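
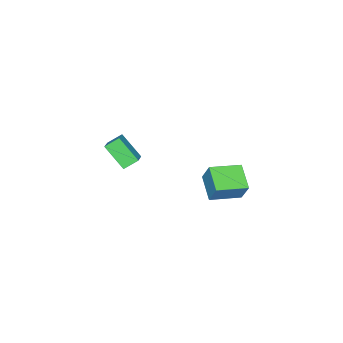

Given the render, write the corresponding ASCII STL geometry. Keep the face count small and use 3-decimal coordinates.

solid 
facet normal -0.770 -0.402 -0.495
outer loop
vertex 2.277 -5.382 -0.624
vertex 1.528 -4.727 0.01
vertex 2.403 -3.816 -2.092
endloop
endfacet
facet normal 0.635 -0.555 -0.537
outer loop
vertex 3.712 -3.133 -1.25
vertex 2.277 -5.382 -0.624
vertex 2.403 -3.816 -2.092
endloop
endfacet
facet normal -0.770 -0.402 -0.495
outer loop
vertex 2.403 -3.816 -2.092
vertex 1.528 -4.727 0.01
vertex 1.654 -3.161 -1.458
endloop
endfacet
facet normal 0.059 0.728 -0.683
outer loop
vertex 1.654 -3.161 -1.458
vertex 3.712 -3.133 -1.25
vertex 2.403 -3.816 -2.092
endloop
endfacet
facet normal -0.059 -0.728 0.683
outer loop
vertex 2.277 -5.382 -0.624
vertex 2.837 -4.044 0.852
vertex 1.528 -4.727 0.01
endloop
endfacet
facet normal 0.635 -0.555 -0.537
outer loop
vertex 3.586 -4.699 0.218
vertex 2.277 -5.382 -0.624
vertex 3.712 -3.133 -1.25
endloop
endfacet
facet normal -0.059 -0.728 0.683
outer loop
vertex 3.586 -4.699 0.218
vertex 2.837 -4.044 0.852
vertex 2.277 -5.382 -0.624
endloop
endfacet
facet normal -0.635 0.555 0.537
outer loop
vertex 1.528 -4.727 0.01
vertex 2.837 -4.044 0.852
vertex 1.654 -3.161 -1.458
endloop
endfacet
facet normal 0.059 0.728 -0.683
outer loop
vertex 2.963 -2.478 -0.616
vertex 3.712 -3.133 -1.25
vertex 1.654 -3.161 -1.458
endloop
endfacet
facet normal -0.635 0.555 0.537
outer loop
vertex 1.654 -3.161 -1.458
vertex 2.837 -4.044 0.852
vertex 2.963 -2.478 -0.616
endloop
endfacet
facet normal 0.770 0.402 0.495
outer loop
vertex 2.963 -2.478 -0.616
vertex 3.586 -4.699 0.218
vertex 3.712 -3.133 -1.25
endloop
endfacet
facet normal 0.770 0.402 0.495
outer loop
vertex 2.837 -4.044 0.852
vertex 3.586 -4.699 0.218
vertex 2.963 -2.478 -0.616
endloop
endfacet
facet normal -0.626 -0.661 0.413
outer loop
vertex 2.666 2.704 0.925
vertex 0.994 4.079 0.593
vertex 2.405 2.031 -0.548
endloop
endfacet
facet normal 0.763 -0.628 0.152
outer loop
vertex 3.626 3.321 -1.353
vertex 2.666 2.704 0.925
vertex 2.405 2.031 -0.548
endloop
endfacet
facet normal -0.626 -0.661 0.413
outer loop
vertex 2.405 2.031 -0.548
vertex 0.994 4.079 0.593
vertex 0.733 3.406 -0.879
endloop
endfacet
facet normal -0.159 -0.410 -0.898
outer loop
vertex 0.733 3.406 -0.879
vertex 3.626 3.321 -1.353
vertex 2.405 2.031 -0.548
endloop
endfacet
facet normal 0.159 0.410 0.898
outer loop
vertex 2.666 2.704 0.925
vertex 2.215 5.369 -0.212
vertex 0.994 4.079 0.593
endloop
endfacet
facet normal 0.763 -0.628 0.152
outer loop
vertex 3.887 3.994 0.119
vertex 2.666 2.704 0.925
vertex 3.626 3.321 -1.353
endloop
endfacet
facet normal 0.159 0.410 0.898
outer loop
vertex 3.887 3.994 0.119
vertex 2.215 5.369 -0.212
vertex 2.666 2.704 0.925
endloop
endfacet
facet normal -0.763 0.628 -0.152
outer loop
vertex 0.994 4.079 0.593
vertex 2.215 5.369 -0.212
vertex 0.733 3.406 -0.879
endloop
endfacet
facet normal -0.159 -0.410 -0.898
outer loop
vertex 1.954 4.696 -1.685
vertex 3.626 3.321 -1.353
vertex 0.733 3.406 -0.879
endloop
endfacet
facet normal -0.763 0.628 -0.152
outer loop
vertex 0.733 3.406 -0.879
vertex 2.215 5.369 -0.212
vertex 1.954 4.696 -1.685
endloop
endfacet
facet normal 0.626 0.661 -0.413
outer loop
vertex 1.954 4.696 -1.685
vertex 3.887 3.994 0.119
vertex 3.626 3.321 -1.353
endloop
endfacet
facet normal 0.626 0.662 -0.413
outer loop
vertex 2.215 5.369 -0.212
vertex 3.887 3.994 0.119
vertex 1.954 4.696 -1.685
endloop
endfacet

endsolid


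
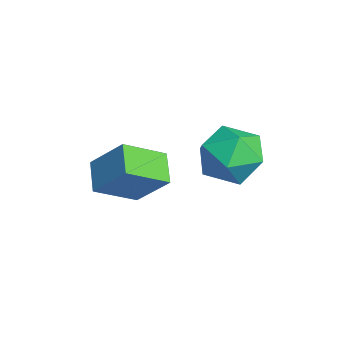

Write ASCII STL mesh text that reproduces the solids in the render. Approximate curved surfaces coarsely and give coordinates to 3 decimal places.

solid 
facet normal 0.155 0.988 0.010
outer loop
vertex 1.773 2.385 -1.81
vertex 1.553 2.408 -0.621
vertex 2.68 2.235 -1.024
endloop
endfacet
facet normal 0.544 0.674 -0.500
outer loop
vertex 1.773 2.385 -1.81
vertex 2.68 2.235 -1.024
vertex 2.62 1.547 -2.017
endloop
endfacet
facet normal 0.098 0.331 -0.939
outer loop
vertex 1.773 2.385 -1.81
vertex 2.62 1.547 -2.017
vertex 1.456 1.295 -2.227
endloop
endfacet
facet normal -0.568 0.433 -0.700
outer loop
vertex 1.773 2.385 -1.81
vertex 1.456 1.295 -2.227
vertex 0.797 1.827 -1.364
endloop
endfacet
facet normal -0.532 0.839 -0.115
outer loop
vertex 1.773 2.385 -1.81
vertex 0.797 1.827 -1.364
vertex 1.553 2.408 -0.621
endloop
endfacet
facet normal 0.964 0.187 -0.188
outer loop
vertex 2.62 1.547 -2.017
vertex 2.68 2.235 -1.024
vertex 2.923 1.053 -0.956
endloop
endfacet
facet normal 0.334 0.696 0.635
outer loop
vertex 2.68 2.235 -1.024
vertex 1.553 2.408 -0.621
vertex 2.264 1.585 -0.093
endloop
endfacet
facet normal -0.777 0.456 0.434
outer loop
vertex 1.553 2.408 -0.621
vertex 0.797 1.827 -1.364
vertex 1.1 1.333 -0.303
endloop
endfacet
facet normal -0.834 -0.201 -0.513
outer loop
vertex 0.797 1.827 -1.364
vertex 1.456 1.295 -2.227
vertex 1.04 0.645 -1.296
endloop
endfacet
facet normal 0.242 -0.367 -0.898
outer loop
vertex 1.456 1.295 -2.227
vertex 2.62 1.547 -2.017
vertex 2.167 0.472 -1.699
endloop
endfacet
facet normal 0.568 -0.433 0.700
outer loop
vertex 1.947 0.495 -0.51
vertex 2.923 1.053 -0.956
vertex 2.264 1.585 -0.093
endloop
endfacet
facet normal -0.098 -0.331 0.939
outer loop
vertex 1.947 0.495 -0.51
vertex 2.264 1.585 -0.093
vertex 1.1 1.333 -0.303
endloop
endfacet
facet normal -0.544 -0.674 0.500
outer loop
vertex 1.947 0.495 -0.51
vertex 1.1 1.333 -0.303
vertex 1.04 0.645 -1.296
endloop
endfacet
facet normal -0.155 -0.988 -0.010
outer loop
vertex 1.947 0.495 -0.51
vertex 1.04 0.645 -1.296
vertex 2.167 0.472 -1.699
endloop
endfacet
facet normal 0.532 -0.839 0.115
outer loop
vertex 1.947 0.495 -0.51
vertex 2.167 0.472 -1.699
vertex 2.923 1.053 -0.956
endloop
endfacet
facet normal 0.834 0.201 0.513
outer loop
vertex 2.264 1.585 -0.093
vertex 2.923 1.053 -0.956
vertex 2.68 2.235 -1.024
endloop
endfacet
facet normal -0.242 0.367 0.898
outer loop
vertex 1.1 1.333 -0.303
vertex 2.264 1.585 -0.093
vertex 1.553 2.408 -0.621
endloop
endfacet
facet normal -0.964 -0.187 0.188
outer loop
vertex 1.04 0.645 -1.296
vertex 1.1 1.333 -0.303
vertex 0.797 1.827 -1.364
endloop
endfacet
facet normal -0.334 -0.696 -0.635
outer loop
vertex 2.167 0.472 -1.699
vertex 1.04 0.645 -1.296
vertex 1.456 1.295 -2.227
endloop
endfacet
facet normal 0.777 -0.456 -0.434
outer loop
vertex 2.923 1.053 -0.956
vertex 2.167 0.472 -1.699
vertex 2.62 1.547 -2.017
endloop
endfacet
facet normal -0.877 0.089 0.472
outer loop
vertex 0.116 -2.669 -2.103
vertex 0.874 -1.762 -0.868
vertex -0.202 -1.227 -2.966
endloop
endfacet
facet normal -0.443 -0.530 -0.723
outer loop
vertex 0.886 -1.338 -3.552
vertex 0.116 -2.669 -2.103
vertex -0.202 -1.227 -2.966
endloop
endfacet
facet normal -0.877 0.090 0.473
outer loop
vertex -0.202 -1.227 -2.966
vertex 0.874 -1.762 -0.868
vertex 0.557 -0.32 -1.731
endloop
endfacet
facet normal -0.186 0.843 -0.505
outer loop
vertex 0.557 -0.32 -1.731
vertex 0.886 -1.338 -3.552
vertex -0.202 -1.227 -2.966
endloop
endfacet
facet normal 0.186 -0.843 0.505
outer loop
vertex 0.116 -2.669 -2.103
vertex 1.962 -1.873 -1.454
vertex 0.874 -1.762 -0.868
endloop
endfacet
facet normal -0.444 -0.530 -0.723
outer loop
vertex 1.203 -2.78 -2.689
vertex 0.116 -2.669 -2.103
vertex 0.886 -1.338 -3.552
endloop
endfacet
facet normal 0.186 -0.843 0.505
outer loop
vertex 1.203 -2.78 -2.689
vertex 1.962 -1.873 -1.454
vertex 0.116 -2.669 -2.103
endloop
endfacet
facet normal 0.443 0.530 0.723
outer loop
vertex 0.874 -1.762 -0.868
vertex 1.962 -1.873 -1.454
vertex 0.557 -0.32 -1.731
endloop
endfacet
facet normal -0.186 0.843 -0.505
outer loop
vertex 1.644 -0.431 -2.317
vertex 0.886 -1.338 -3.552
vertex 0.557 -0.32 -1.731
endloop
endfacet
facet normal 0.444 0.530 0.723
outer loop
vertex 0.557 -0.32 -1.731
vertex 1.962 -1.873 -1.454
vertex 1.644 -0.431 -2.317
endloop
endfacet
facet normal 0.877 -0.090 -0.472
outer loop
vertex 1.644 -0.431 -2.317
vertex 1.203 -2.78 -2.689
vertex 0.886 -1.338 -3.552
endloop
endfacet
facet normal 0.877 -0.090 -0.473
outer loop
vertex 1.962 -1.873 -1.454
vertex 1.203 -2.78 -2.689
vertex 1.644 -0.431 -2.317
endloop
endfacet

endsolid


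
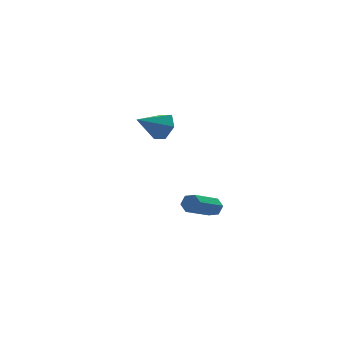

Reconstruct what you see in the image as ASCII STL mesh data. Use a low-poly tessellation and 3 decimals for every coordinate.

solid 
facet normal 0.853 -0.014 -0.521
outer loop
vertex 3.776 3.215 1.241
vertex 3.324 3.269 0.5
vertex 3.583 3.994 0.904
endloop
endfacet
facet normal 0.075 0.412 0.908
outer loop
vertex 3.776 3.215 1.241
vertex 3.583 3.994 0.904
vertex 1.916 3.291 1.36
endloop
endfacet
facet normal 0.853 -0.014 -0.521
outer loop
vertex 3.583 3.994 0.904
vertex 3.324 3.269 0.5
vertex 3.131 4.047 0.163
endloop
endfacet
facet normal -0.315 0.914 0.257
outer loop
vertex 3.583 3.994 0.904
vertex 3.131 4.047 0.163
vertex 1.916 3.291 1.36
endloop
endfacet
facet normal 0.853 -0.014 -0.521
outer loop
vertex 3.131 4.047 0.163
vertex 3.324 3.269 0.5
vertex 2.872 3.322 -0.242
endloop
endfacet
facet normal -0.744 0.508 -0.434
outer loop
vertex 3.131 4.047 0.163
vertex 2.872 3.322 -0.242
vertex 1.916 3.291 1.36
endloop
endfacet
facet normal 0.853 -0.014 -0.521
outer loop
vertex 2.872 3.322 -0.242
vertex 3.324 3.269 0.5
vertex 3.065 2.543 0.095
endloop
endfacet
facet normal -0.784 -0.400 -0.475
outer loop
vertex 2.872 3.322 -0.242
vertex 3.065 2.543 0.095
vertex 1.916 3.291 1.36
endloop
endfacet
facet normal 0.853 -0.014 -0.521
outer loop
vertex 3.065 2.543 0.095
vertex 3.324 3.269 0.5
vertex 3.517 2.49 0.837
endloop
endfacet
facet normal -0.394 -0.902 0.176
outer loop
vertex 3.065 2.543 0.095
vertex 3.517 2.49 0.837
vertex 1.916 3.291 1.36
endloop
endfacet
facet normal 0.853 -0.014 -0.521
outer loop
vertex 3.517 2.49 0.837
vertex 3.324 3.269 0.5
vertex 3.776 3.215 1.241
endloop
endfacet
facet normal 0.035 -0.496 0.868
outer loop
vertex 3.517 2.49 0.837
vertex 3.776 3.215 1.241
vertex 1.916 3.291 1.36
endloop
endfacet
facet normal 0.779 0.328 -0.534
outer loop
vertex 3.075 -2.591 -1.283
vertex 2.805 -2.663 -1.721
vertex 2.782 -2.206 -1.474
endloop
endfacet
facet normal 0.275 0.587 0.762
outer loop
vertex 3.075 -2.591 -1.283
vertex 2.782 -2.206 -1.474
vertex 1.525 -3.245 -0.22
endloop
endfacet
facet normal 0.274 0.588 0.761
outer loop
vertex 1.525 -3.245 -0.22
vertex 2.782 -2.206 -1.474
vertex 1.232 -2.861 -0.411
endloop
endfacet
facet normal -0.779 -0.329 0.533
outer loop
vertex 1.525 -3.245 -0.22
vertex 1.232 -2.861 -0.411
vertex 1.255 -3.317 -0.659
endloop
endfacet
facet normal 0.779 0.328 -0.534
outer loop
vertex 2.782 -2.206 -1.474
vertex 2.805 -2.663 -1.721
vertex 2.512 -2.278 -1.912
endloop
endfacet
facet normal -0.351 0.934 0.063
outer loop
vertex 2.782 -2.206 -1.474
vertex 2.512 -2.278 -1.912
vertex 1.232 -2.861 -0.411
endloop
endfacet
facet normal -0.351 0.934 0.063
outer loop
vertex 1.232 -2.861 -0.411
vertex 2.512 -2.278 -1.912
vertex 0.962 -2.933 -0.849
endloop
endfacet
facet normal -0.778 -0.330 0.534
outer loop
vertex 1.232 -2.861 -0.411
vertex 0.962 -2.933 -0.849
vertex 1.255 -3.317 -0.659
endloop
endfacet
facet normal 0.779 0.329 -0.533
outer loop
vertex 2.512 -2.278 -1.912
vertex 2.805 -2.663 -1.721
vertex 2.535 -2.735 -2.16
endloop
endfacet
facet normal -0.626 0.347 -0.698
outer loop
vertex 2.512 -2.278 -1.912
vertex 2.535 -2.735 -2.16
vertex 0.962 -2.933 -0.849
endloop
endfacet
facet normal -0.626 0.348 -0.698
outer loop
vertex 0.962 -2.933 -0.849
vertex 2.535 -2.735 -2.16
vertex 0.985 -3.389 -1.097
endloop
endfacet
facet normal -0.778 -0.330 0.534
outer loop
vertex 0.962 -2.933 -0.849
vertex 0.985 -3.389 -1.097
vertex 1.255 -3.317 -0.659
endloop
endfacet
facet normal 0.779 0.329 -0.533
outer loop
vertex 2.535 -2.735 -2.16
vertex 2.805 -2.663 -1.721
vertex 2.828 -3.119 -1.969
endloop
endfacet
facet normal -0.274 -0.588 -0.761
outer loop
vertex 2.535 -2.735 -2.16
vertex 2.828 -3.119 -1.969
vertex 0.985 -3.389 -1.097
endloop
endfacet
facet normal -0.274 -0.587 -0.762
outer loop
vertex 0.985 -3.389 -1.097
vertex 2.828 -3.119 -1.969
vertex 1.278 -3.774 -0.906
endloop
endfacet
facet normal -0.779 -0.328 0.534
outer loop
vertex 0.985 -3.389 -1.097
vertex 1.278 -3.774 -0.906
vertex 1.255 -3.317 -0.659
endloop
endfacet
facet normal 0.778 0.330 -0.534
outer loop
vertex 2.828 -3.119 -1.969
vertex 2.805 -2.663 -1.721
vertex 3.098 -3.047 -1.531
endloop
endfacet
facet normal 0.351 -0.934 -0.063
outer loop
vertex 2.828 -3.119 -1.969
vertex 3.098 -3.047 -1.531
vertex 1.278 -3.774 -0.906
endloop
endfacet
facet normal 0.351 -0.934 -0.063
outer loop
vertex 1.278 -3.774 -0.906
vertex 3.098 -3.047 -1.531
vertex 1.548 -3.702 -0.468
endloop
endfacet
facet normal -0.779 -0.328 0.534
outer loop
vertex 1.278 -3.774 -0.906
vertex 1.548 -3.702 -0.468
vertex 1.255 -3.317 -0.659
endloop
endfacet
facet normal 0.778 0.330 -0.534
outer loop
vertex 3.098 -3.047 -1.531
vertex 2.805 -2.663 -1.721
vertex 3.075 -2.591 -1.283
endloop
endfacet
facet normal 0.626 -0.348 0.698
outer loop
vertex 3.098 -3.047 -1.531
vertex 3.075 -2.591 -1.283
vertex 1.548 -3.702 -0.468
endloop
endfacet
facet normal 0.626 -0.348 0.698
outer loop
vertex 1.548 -3.702 -0.468
vertex 3.075 -2.591 -1.283
vertex 1.525 -3.245 -0.22
endloop
endfacet
facet normal -0.779 -0.329 0.533
outer loop
vertex 1.548 -3.702 -0.468
vertex 1.525 -3.245 -0.22
vertex 1.255 -3.317 -0.659
endloop
endfacet

endsolid


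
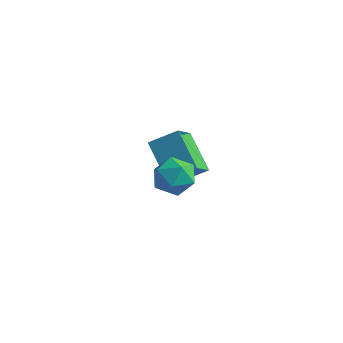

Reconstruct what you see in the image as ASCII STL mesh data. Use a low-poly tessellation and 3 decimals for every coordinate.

solid 
facet normal -0.712 0.372 0.596
outer loop
vertex -4.015 4.018 -1.536
vertex -4.178 5.05 -2.375
vertex -4.914 3.345 -2.191
endloop
endfacet
facet normal 0.121 -0.771 0.626
outer loop
vertex -3.582 2.65 -3.305
vertex -4.015 4.018 -1.536
vertex -4.914 3.345 -2.191
endloop
endfacet
facet normal -0.712 0.372 0.596
outer loop
vertex -4.914 3.345 -2.191
vertex -4.178 5.05 -2.375
vertex -5.077 4.377 -3.03
endloop
endfacet
facet normal -0.691 -0.518 -0.503
outer loop
vertex -5.077 4.377 -3.03
vertex -3.582 2.65 -3.305
vertex -4.914 3.345 -2.191
endloop
endfacet
facet normal 0.691 0.518 0.503
outer loop
vertex -4.015 4.018 -1.536
vertex -2.846 4.355 -3.489
vertex -4.178 5.05 -2.375
endloop
endfacet
facet normal 0.121 -0.771 0.626
outer loop
vertex -2.683 3.323 -2.65
vertex -4.015 4.018 -1.536
vertex -3.582 2.65 -3.305
endloop
endfacet
facet normal 0.691 0.518 0.503
outer loop
vertex -2.683 3.323 -2.65
vertex -2.846 4.355 -3.489
vertex -4.015 4.018 -1.536
endloop
endfacet
facet normal -0.121 0.771 -0.626
outer loop
vertex -4.178 5.05 -2.375
vertex -2.846 4.355 -3.489
vertex -5.077 4.377 -3.03
endloop
endfacet
facet normal -0.691 -0.518 -0.503
outer loop
vertex -3.745 3.682 -4.144
vertex -3.582 2.65 -3.305
vertex -5.077 4.377 -3.03
endloop
endfacet
facet normal -0.121 0.771 -0.626
outer loop
vertex -5.077 4.377 -3.03
vertex -2.846 4.355 -3.489
vertex -3.745 3.682 -4.144
endloop
endfacet
facet normal 0.712 -0.372 -0.596
outer loop
vertex -3.745 3.682 -4.144
vertex -2.683 3.323 -2.65
vertex -3.582 2.65 -3.305
endloop
endfacet
facet normal 0.712 -0.372 -0.596
outer loop
vertex -2.846 4.355 -3.489
vertex -2.683 3.323 -2.65
vertex -3.745 3.682 -4.144
endloop
endfacet
facet normal -0.766 -0.634 0.108
outer loop
vertex -1.999 -0.305 -0.118
vertex -1.528 -0.934 -0.473
vertex -1.51 -0.811 0.38
endloop
endfacet
facet normal -0.773 -0.137 0.620
outer loop
vertex -1.999 -0.305 -0.118
vertex -1.51 -0.811 0.38
vertex -1.542 0.038 0.528
endloop
endfacet
facet normal -0.809 0.502 0.305
outer loop
vertex -1.999 -0.305 -0.118
vertex -1.542 0.038 0.528
vertex -1.58 0.44 -0.234
endloop
endfacet
facet normal -0.824 0.401 -0.402
outer loop
vertex -1.999 -0.305 -0.118
vertex -1.58 0.44 -0.234
vertex -1.571 -0.161 -0.852
endloop
endfacet
facet normal -0.797 -0.301 -0.524
outer loop
vertex -1.999 -0.305 -0.118
vertex -1.571 -0.161 -0.852
vertex -1.528 -0.934 -0.473
endloop
endfacet
facet normal -0.154 -0.175 0.972
outer loop
vertex -1.542 0.038 0.528
vertex -1.51 -0.811 0.38
vertex -0.789 -0.379 0.572
endloop
endfacet
facet normal -0.143 -0.979 0.144
outer loop
vertex -1.51 -0.811 0.38
vertex -1.528 -0.934 -0.473
vertex -0.78 -0.98 -0.046
endloop
endfacet
facet normal -0.193 -0.441 -0.877
outer loop
vertex -1.528 -0.934 -0.473
vertex -1.571 -0.161 -0.852
vertex -0.818 -0.578 -0.808
endloop
endfacet
facet normal -0.236 0.695 -0.679
outer loop
vertex -1.571 -0.161 -0.852
vertex -1.58 0.44 -0.234
vertex -0.85 0.271 -0.66
endloop
endfacet
facet normal -0.212 0.860 0.464
outer loop
vertex -1.58 0.44 -0.234
vertex -1.542 0.038 0.528
vertex -0.832 0.394 0.193
endloop
endfacet
facet normal 0.824 -0.401 0.402
outer loop
vertex -0.361 -0.235 -0.162
vertex -0.789 -0.379 0.572
vertex -0.78 -0.98 -0.046
endloop
endfacet
facet normal 0.809 -0.502 -0.305
outer loop
vertex -0.361 -0.235 -0.162
vertex -0.78 -0.98 -0.046
vertex -0.818 -0.578 -0.808
endloop
endfacet
facet normal 0.773 0.137 -0.620
outer loop
vertex -0.361 -0.235 -0.162
vertex -0.818 -0.578 -0.808
vertex -0.85 0.271 -0.66
endloop
endfacet
facet normal 0.766 0.634 -0.108
outer loop
vertex -0.361 -0.235 -0.162
vertex -0.85 0.271 -0.66
vertex -0.832 0.394 0.193
endloop
endfacet
facet normal 0.797 0.301 0.524
outer loop
vertex -0.361 -0.235 -0.162
vertex -0.832 0.394 0.193
vertex -0.789 -0.379 0.572
endloop
endfacet
facet normal 0.236 -0.695 0.679
outer loop
vertex -0.78 -0.98 -0.046
vertex -0.789 -0.379 0.572
vertex -1.51 -0.811 0.38
endloop
endfacet
facet normal 0.212 -0.860 -0.464
outer loop
vertex -0.818 -0.578 -0.808
vertex -0.78 -0.98 -0.046
vertex -1.528 -0.934 -0.473
endloop
endfacet
facet normal 0.154 0.175 -0.972
outer loop
vertex -0.85 0.271 -0.66
vertex -0.818 -0.578 -0.808
vertex -1.571 -0.161 -0.852
endloop
endfacet
facet normal 0.143 0.979 -0.144
outer loop
vertex -0.832 0.394 0.193
vertex -0.85 0.271 -0.66
vertex -1.58 0.44 -0.234
endloop
endfacet
facet normal 0.193 0.441 0.877
outer loop
vertex -0.789 -0.379 0.572
vertex -0.832 0.394 0.193
vertex -1.542 0.038 0.528
endloop
endfacet

endsolid


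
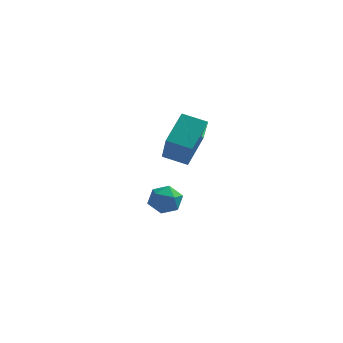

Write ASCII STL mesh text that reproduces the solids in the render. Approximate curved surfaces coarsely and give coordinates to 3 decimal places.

solid 
facet normal -0.104 0.903 -0.418
outer loop
vertex -3.126 3.082 -3.947
vertex -3.747 3.062 -3.836
vertex -3.356 3.307 -3.404
endloop
endfacet
facet normal 0.539 0.834 -0.117
outer loop
vertex -3.126 3.082 -3.947
vertex -3.356 3.307 -3.404
vertex -2.826 2.964 -3.405
endloop
endfacet
facet normal 0.865 0.276 -0.419
outer loop
vertex -3.126 3.082 -3.947
vertex -2.826 2.964 -3.405
vertex -2.889 2.508 -3.836
endloop
endfacet
facet normal 0.423 -0.000 -0.906
outer loop
vertex -3.126 3.082 -3.947
vertex -2.889 2.508 -3.836
vertex -3.458 2.569 -4.102
endloop
endfacet
facet normal -0.174 0.386 -0.906
outer loop
vertex -3.126 3.082 -3.947
vertex -3.458 2.569 -4.102
vertex -3.747 3.062 -3.836
endloop
endfacet
facet normal 0.445 0.686 0.576
outer loop
vertex -2.826 2.964 -3.405
vertex -3.356 3.307 -3.404
vertex -3.262 2.871 -2.958
endloop
endfacet
facet normal -0.597 0.798 0.088
outer loop
vertex -3.356 3.307 -3.404
vertex -3.747 3.062 -3.836
vertex -3.831 2.932 -3.224
endloop
endfacet
facet normal -0.711 -0.038 -0.702
outer loop
vertex -3.747 3.062 -3.836
vertex -3.458 2.569 -4.102
vertex -3.894 2.476 -3.655
endloop
endfacet
facet normal 0.257 -0.663 -0.703
outer loop
vertex -3.458 2.569 -4.102
vertex -2.889 2.508 -3.836
vertex -3.364 2.133 -3.656
endloop
endfacet
facet normal 0.972 -0.217 0.087
outer loop
vertex -2.889 2.508 -3.836
vertex -2.826 2.964 -3.405
vertex -2.973 2.378 -3.224
endloop
endfacet
facet normal -0.423 0.000 0.906
outer loop
vertex -3.594 2.358 -3.113
vertex -3.262 2.871 -2.958
vertex -3.831 2.932 -3.224
endloop
endfacet
facet normal -0.865 -0.276 0.419
outer loop
vertex -3.594 2.358 -3.113
vertex -3.831 2.932 -3.224
vertex -3.894 2.476 -3.655
endloop
endfacet
facet normal -0.539 -0.834 0.117
outer loop
vertex -3.594 2.358 -3.113
vertex -3.894 2.476 -3.655
vertex -3.364 2.133 -3.656
endloop
endfacet
facet normal 0.104 -0.903 0.418
outer loop
vertex -3.594 2.358 -3.113
vertex -3.364 2.133 -3.656
vertex -2.973 2.378 -3.224
endloop
endfacet
facet normal 0.174 -0.386 0.906
outer loop
vertex -3.594 2.358 -3.113
vertex -2.973 2.378 -3.224
vertex -3.262 2.871 -2.958
endloop
endfacet
facet normal -0.257 0.663 0.703
outer loop
vertex -3.831 2.932 -3.224
vertex -3.262 2.871 -2.958
vertex -3.356 3.307 -3.404
endloop
endfacet
facet normal -0.972 0.217 -0.087
outer loop
vertex -3.894 2.476 -3.655
vertex -3.831 2.932 -3.224
vertex -3.747 3.062 -3.836
endloop
endfacet
facet normal -0.445 -0.686 -0.576
outer loop
vertex -3.364 2.133 -3.656
vertex -3.894 2.476 -3.655
vertex -3.458 2.569 -4.102
endloop
endfacet
facet normal 0.597 -0.798 -0.088
outer loop
vertex -2.973 2.378 -3.224
vertex -3.364 2.133 -3.656
vertex -2.889 2.508 -3.836
endloop
endfacet
facet normal 0.711 0.038 0.702
outer loop
vertex -3.262 2.871 -2.958
vertex -2.973 2.378 -3.224
vertex -2.826 2.964 -3.405
endloop
endfacet
facet normal -0.953 0.011 0.302
outer loop
vertex -2.409 1.085 1.17
vertex -2.757 1.96 0.042
vertex -2.652 0.049 0.441
endloop
endfacet
facet normal 0.237 -0.596 0.767
outer loop
vertex -1.823 0.04 0.178
vertex -2.409 1.085 1.17
vertex -2.652 0.049 0.441
endloop
endfacet
facet normal -0.953 0.011 0.302
outer loop
vertex -2.652 0.049 0.441
vertex -2.757 1.96 0.042
vertex -3.0 0.924 -0.687
endloop
endfacet
facet normal -0.188 -0.803 -0.565
outer loop
vertex -3.0 0.924 -0.687
vertex -1.823 0.04 0.178
vertex -2.652 0.049 0.441
endloop
endfacet
facet normal 0.188 0.803 0.565
outer loop
vertex -2.409 1.085 1.17
vertex -1.928 1.951 -0.221
vertex -2.757 1.96 0.042
endloop
endfacet
facet normal 0.237 -0.596 0.767
outer loop
vertex -1.58 1.076 0.907
vertex -2.409 1.085 1.17
vertex -1.823 0.04 0.178
endloop
endfacet
facet normal 0.188 0.803 0.565
outer loop
vertex -1.58 1.076 0.907
vertex -1.928 1.951 -0.221
vertex -2.409 1.085 1.17
endloop
endfacet
facet normal -0.237 0.596 -0.767
outer loop
vertex -2.757 1.96 0.042
vertex -1.928 1.951 -0.221
vertex -3.0 0.924 -0.687
endloop
endfacet
facet normal -0.188 -0.803 -0.565
outer loop
vertex -2.171 0.915 -0.95
vertex -1.823 0.04 0.178
vertex -3.0 0.924 -0.687
endloop
endfacet
facet normal -0.237 0.596 -0.767
outer loop
vertex -3.0 0.924 -0.687
vertex -1.928 1.951 -0.221
vertex -2.171 0.915 -0.95
endloop
endfacet
facet normal 0.953 -0.011 -0.302
outer loop
vertex -2.171 0.915 -0.95
vertex -1.58 1.076 0.907
vertex -1.823 0.04 0.178
endloop
endfacet
facet normal 0.953 -0.011 -0.302
outer loop
vertex -1.928 1.951 -0.221
vertex -1.58 1.076 0.907
vertex -2.171 0.915 -0.95
endloop
endfacet

endsolid


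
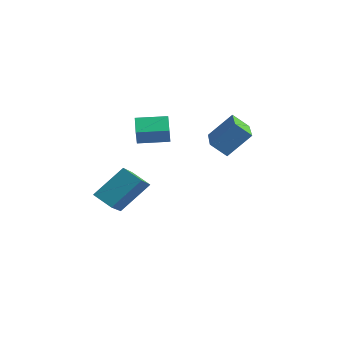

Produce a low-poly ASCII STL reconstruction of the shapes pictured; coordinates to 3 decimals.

solid 
facet normal -0.833 -0.222 0.506
outer loop
vertex -3.217 0.747 -1.259
vertex -2.716 1.994 0.112
vertex -4.036 1.969 -2.071
endloop
endfacet
facet normal -0.261 -0.649 -0.714
outer loop
vertex -3.144 2.206 -2.612
vertex -3.217 0.747 -1.259
vertex -4.036 1.969 -2.071
endloop
endfacet
facet normal -0.833 -0.222 0.506
outer loop
vertex -4.036 1.969 -2.071
vertex -2.716 1.994 0.112
vertex -3.534 3.216 -0.699
endloop
endfacet
facet normal -0.487 0.728 -0.483
outer loop
vertex -3.534 3.216 -0.699
vertex -3.144 2.206 -2.612
vertex -4.036 1.969 -2.071
endloop
endfacet
facet normal 0.487 -0.727 0.484
outer loop
vertex -3.217 0.747 -1.259
vertex -1.824 2.231 -0.429
vertex -2.716 1.994 0.112
endloop
endfacet
facet normal -0.262 -0.649 -0.714
outer loop
vertex -2.326 0.984 -1.801
vertex -3.217 0.747 -1.259
vertex -3.144 2.206 -2.612
endloop
endfacet
facet normal 0.487 -0.728 0.483
outer loop
vertex -2.326 0.984 -1.801
vertex -1.824 2.231 -0.429
vertex -3.217 0.747 -1.259
endloop
endfacet
facet normal 0.261 0.649 0.715
outer loop
vertex -2.716 1.994 0.112
vertex -1.824 2.231 -0.429
vertex -3.534 3.216 -0.699
endloop
endfacet
facet normal -0.487 0.727 -0.483
outer loop
vertex -2.643 3.453 -1.241
vertex -3.144 2.206 -2.612
vertex -3.534 3.216 -0.699
endloop
endfacet
facet normal 0.261 0.650 0.714
outer loop
vertex -3.534 3.216 -0.699
vertex -1.824 2.231 -0.429
vertex -2.643 3.453 -1.241
endloop
endfacet
facet normal 0.833 0.222 -0.506
outer loop
vertex -2.643 3.453 -1.241
vertex -2.326 0.984 -1.801
vertex -3.144 2.206 -2.612
endloop
endfacet
facet normal 0.833 0.222 -0.507
outer loop
vertex -1.824 2.231 -0.429
vertex -2.326 0.984 -1.801
vertex -2.643 3.453 -1.241
endloop
endfacet
facet normal -0.400 -0.545 -0.737
outer loop
vertex 1.823 2.656 2.516
vertex 0.334 3.994 2.335
vertex 2.33 3.135 1.886
endloop
endfacet
facet normal 0.741 -0.666 0.090
outer loop
vertex 2.926 3.946 2.985
vertex 1.823 2.656 2.516
vertex 2.33 3.135 1.886
endloop
endfacet
facet normal -0.400 -0.544 -0.737
outer loop
vertex 2.33 3.135 1.886
vertex 0.334 3.994 2.335
vertex 0.841 4.473 1.706
endloop
endfacet
facet normal 0.540 0.511 -0.669
outer loop
vertex 0.841 4.473 1.706
vertex 2.926 3.946 2.985
vertex 2.33 3.135 1.886
endloop
endfacet
facet normal -0.540 -0.510 0.669
outer loop
vertex 1.823 2.656 2.516
vertex 0.93 4.805 3.434
vertex 0.334 3.994 2.335
endloop
endfacet
facet normal 0.741 -0.666 0.090
outer loop
vertex 2.419 3.467 3.614
vertex 1.823 2.656 2.516
vertex 2.926 3.946 2.985
endloop
endfacet
facet normal -0.539 -0.510 0.670
outer loop
vertex 2.419 3.467 3.614
vertex 0.93 4.805 3.434
vertex 1.823 2.656 2.516
endloop
endfacet
facet normal -0.741 0.666 -0.090
outer loop
vertex 0.334 3.994 2.335
vertex 0.93 4.805 3.434
vertex 0.841 4.473 1.706
endloop
endfacet
facet normal 0.540 0.510 -0.670
outer loop
vertex 1.437 5.284 2.804
vertex 2.926 3.946 2.985
vertex 0.841 4.473 1.706
endloop
endfacet
facet normal -0.741 0.666 -0.090
outer loop
vertex 0.841 4.473 1.706
vertex 0.93 4.805 3.434
vertex 1.437 5.284 2.804
endloop
endfacet
facet normal 0.400 0.545 0.737
outer loop
vertex 1.437 5.284 2.804
vertex 2.419 3.467 3.614
vertex 2.926 3.946 2.985
endloop
endfacet
facet normal 0.401 0.545 0.737
outer loop
vertex 0.93 4.805 3.434
vertex 2.419 3.467 3.614
vertex 1.437 5.284 2.804
endloop
endfacet
facet normal -0.661 -0.748 -0.062
outer loop
vertex -0.527 0.766 3.024
vertex -1.187 1.306 3.546
vertex -0.852 1.117 2.25
endloop
endfacet
facet normal 0.660 -0.540 -0.522
outer loop
vertex 0.047 2.134 2.334
vertex -0.527 0.766 3.024
vertex -0.852 1.117 2.25
endloop
endfacet
facet normal -0.661 -0.748 -0.062
outer loop
vertex -0.852 1.117 2.25
vertex -1.187 1.306 3.546
vertex -1.512 1.657 2.772
endloop
endfacet
facet normal -0.357 0.386 -0.851
outer loop
vertex -1.512 1.657 2.772
vertex 0.047 2.134 2.334
vertex -0.852 1.117 2.25
endloop
endfacet
facet normal 0.357 -0.386 0.851
outer loop
vertex -0.527 0.766 3.024
vertex -0.288 2.323 3.63
vertex -1.187 1.306 3.546
endloop
endfacet
facet normal 0.660 -0.540 -0.522
outer loop
vertex 0.372 1.783 3.108
vertex -0.527 0.766 3.024
vertex 0.047 2.134 2.334
endloop
endfacet
facet normal 0.357 -0.386 0.851
outer loop
vertex 0.372 1.783 3.108
vertex -0.288 2.323 3.63
vertex -0.527 0.766 3.024
endloop
endfacet
facet normal -0.660 0.540 0.522
outer loop
vertex -1.187 1.306 3.546
vertex -0.288 2.323 3.63
vertex -1.512 1.657 2.772
endloop
endfacet
facet normal -0.357 0.386 -0.851
outer loop
vertex -0.613 2.674 2.856
vertex 0.047 2.134 2.334
vertex -1.512 1.657 2.772
endloop
endfacet
facet normal -0.660 0.540 0.522
outer loop
vertex -1.512 1.657 2.772
vertex -0.288 2.323 3.63
vertex -0.613 2.674 2.856
endloop
endfacet
facet normal 0.661 0.748 0.062
outer loop
vertex -0.613 2.674 2.856
vertex 0.372 1.783 3.108
vertex 0.047 2.134 2.334
endloop
endfacet
facet normal 0.661 0.748 0.062
outer loop
vertex -0.288 2.323 3.63
vertex 0.372 1.783 3.108
vertex -0.613 2.674 2.856
endloop
endfacet

endsolid


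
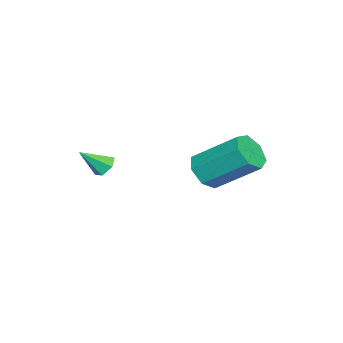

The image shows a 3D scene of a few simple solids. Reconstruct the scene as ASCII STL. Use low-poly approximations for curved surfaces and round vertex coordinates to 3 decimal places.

solid 
facet normal -0.334 0.661 -0.672
outer loop
vertex 1.745 -2.428 1.313
vertex 1.434 -2.773 1.128
vertex 1.283 -2.473 1.498
endloop
endfacet
facet normal 0.289 0.468 0.835
outer loop
vertex 1.745 -2.428 1.313
vertex 1.283 -2.473 1.498
vertex 1.826 -3.547 1.912
endloop
endfacet
facet normal -0.334 0.661 -0.672
outer loop
vertex 1.283 -2.473 1.498
vertex 1.434 -2.773 1.128
vertex 0.972 -2.818 1.313
endloop
endfacet
facet normal -0.547 0.045 0.836
outer loop
vertex 1.283 -2.473 1.498
vertex 0.972 -2.818 1.313
vertex 1.826 -3.547 1.912
endloop
endfacet
facet normal -0.334 0.661 -0.672
outer loop
vertex 0.972 -2.818 1.313
vertex 1.434 -2.773 1.128
vertex 1.123 -3.118 0.943
endloop
endfacet
facet normal -0.721 -0.652 0.234
outer loop
vertex 0.972 -2.818 1.313
vertex 1.123 -3.118 0.943
vertex 1.826 -3.547 1.912
endloop
endfacet
facet normal -0.336 0.662 -0.670
outer loop
vertex 1.123 -3.118 0.943
vertex 1.434 -2.773 1.128
vertex 1.585 -3.072 0.757
endloop
endfacet
facet normal -0.056 -0.927 -0.370
outer loop
vertex 1.123 -3.118 0.943
vertex 1.585 -3.072 0.757
vertex 1.826 -3.547 1.912
endloop
endfacet
facet normal -0.336 0.662 -0.670
outer loop
vertex 1.585 -3.072 0.757
vertex 1.434 -2.773 1.128
vertex 1.896 -2.727 0.942
endloop
endfacet
facet normal 0.780 -0.505 -0.370
outer loop
vertex 1.585 -3.072 0.757
vertex 1.896 -2.727 0.942
vertex 1.826 -3.547 1.912
endloop
endfacet
facet normal -0.336 0.662 -0.670
outer loop
vertex 1.896 -2.727 0.942
vertex 1.434 -2.773 1.128
vertex 1.745 -2.428 1.313
endloop
endfacet
facet normal 0.953 0.193 0.232
outer loop
vertex 1.896 -2.727 0.942
vertex 1.745 -2.428 1.313
vertex 1.826 -3.547 1.912
endloop
endfacet
facet normal -0.046 -0.791 -0.610
outer loop
vertex -0.407 0.167 -0.351
vertex -1.207 0.089 -0.19
vertex -0.845 0.525 -0.783
endloop
endfacet
facet normal 0.787 0.348 -0.510
outer loop
vertex -0.407 0.167 -0.351
vertex -0.845 0.525 -0.783
vertex -0.312 1.829 0.93
endloop
endfacet
facet normal 0.787 0.348 -0.510
outer loop
vertex -0.312 1.829 0.93
vertex -0.845 0.525 -0.783
vertex -0.75 2.187 0.498
endloop
endfacet
facet normal 0.045 0.791 0.610
outer loop
vertex -0.312 1.829 0.93
vertex -0.75 2.187 0.498
vertex -1.113 1.751 1.09
endloop
endfacet
facet normal -0.045 -0.791 -0.610
outer loop
vertex -0.845 0.525 -0.783
vertex -1.207 0.089 -0.19
vertex -1.556 0.554 -0.768
endloop
endfacet
facet normal 0.008 0.610 -0.792
outer loop
vertex -0.845 0.525 -0.783
vertex -1.556 0.554 -0.768
vertex -0.75 2.187 0.498
endloop
endfacet
facet normal 0.009 0.610 -0.792
outer loop
vertex -0.75 2.187 0.498
vertex -1.556 0.554 -0.768
vertex -1.461 2.216 0.512
endloop
endfacet
facet normal 0.044 0.791 0.610
outer loop
vertex -0.75 2.187 0.498
vertex -1.461 2.216 0.512
vertex -1.113 1.751 1.09
endloop
endfacet
facet normal -0.045 -0.792 -0.609
outer loop
vertex -1.556 0.554 -0.768
vertex -1.207 0.089 -0.19
vertex -2.004 0.234 -0.319
endloop
endfacet
facet normal -0.775 0.413 -0.479
outer loop
vertex -1.556 0.554 -0.768
vertex -2.004 0.234 -0.319
vertex -1.461 2.216 0.512
endloop
endfacet
facet normal -0.775 0.413 -0.479
outer loop
vertex -1.461 2.216 0.512
vertex -2.004 0.234 -0.319
vertex -1.909 1.896 0.961
endloop
endfacet
facet normal 0.045 0.792 0.609
outer loop
vertex -1.461 2.216 0.512
vertex -1.909 1.896 0.961
vertex -1.113 1.751 1.09
endloop
endfacet
facet normal -0.045 -0.791 -0.610
outer loop
vertex -2.004 0.234 -0.319
vertex -1.207 0.089 -0.19
vertex -1.853 -0.196 0.228
endloop
endfacet
facet normal -0.976 -0.095 0.195
outer loop
vertex -2.004 0.234 -0.319
vertex -1.853 -0.196 0.228
vertex -1.909 1.896 0.961
endloop
endfacet
facet normal -0.976 -0.095 0.195
outer loop
vertex -1.909 1.896 0.961
vertex -1.853 -0.196 0.228
vertex -1.758 1.466 1.508
endloop
endfacet
facet normal 0.045 0.791 0.610
outer loop
vertex -1.909 1.896 0.961
vertex -1.758 1.466 1.508
vertex -1.113 1.751 1.09
endloop
endfacet
facet normal -0.045 -0.792 -0.609
outer loop
vertex -1.853 -0.196 0.228
vertex -1.207 0.089 -0.19
vertex -1.215 -0.411 0.46
endloop
endfacet
facet normal -0.442 -0.531 0.723
outer loop
vertex -1.853 -0.196 0.228
vertex -1.215 -0.411 0.46
vertex -1.758 1.466 1.508
endloop
endfacet
facet normal -0.442 -0.531 0.723
outer loop
vertex -1.758 1.466 1.508
vertex -1.215 -0.411 0.46
vertex -1.12 1.251 1.74
endloop
endfacet
facet normal 0.045 0.792 0.609
outer loop
vertex -1.758 1.466 1.508
vertex -1.12 1.251 1.74
vertex -1.113 1.751 1.09
endloop
endfacet
facet normal -0.046 -0.791 -0.609
outer loop
vertex -1.215 -0.411 0.46
vertex -1.207 0.089 -0.19
vertex -0.572 -0.25 0.202
endloop
endfacet
facet normal 0.425 -0.567 0.705
outer loop
vertex -1.215 -0.411 0.46
vertex -0.572 -0.25 0.202
vertex -1.12 1.251 1.74
endloop
endfacet
facet normal 0.425 -0.567 0.705
outer loop
vertex -1.12 1.251 1.74
vertex -0.572 -0.25 0.202
vertex -0.477 1.412 1.482
endloop
endfacet
facet normal 0.046 0.792 0.609
outer loop
vertex -1.12 1.251 1.74
vertex -0.477 1.412 1.482
vertex -1.113 1.751 1.09
endloop
endfacet
facet normal -0.046 -0.791 -0.610
outer loop
vertex -0.572 -0.25 0.202
vertex -1.207 0.089 -0.19
vertex -0.407 0.167 -0.351
endloop
endfacet
facet normal 0.972 -0.176 0.157
outer loop
vertex -0.572 -0.25 0.202
vertex -0.407 0.167 -0.351
vertex -0.477 1.412 1.482
endloop
endfacet
facet normal 0.972 -0.177 0.157
outer loop
vertex -0.477 1.412 1.482
vertex -0.407 0.167 -0.351
vertex -0.312 1.829 0.93
endloop
endfacet
facet normal 0.045 0.791 0.611
outer loop
vertex -0.477 1.412 1.482
vertex -0.312 1.829 0.93
vertex -1.113 1.751 1.09
endloop
endfacet

endsolid


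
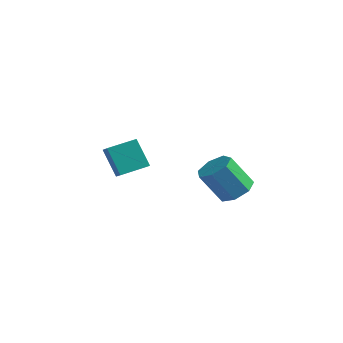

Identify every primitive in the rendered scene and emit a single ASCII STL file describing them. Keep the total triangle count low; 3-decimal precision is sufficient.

solid 
facet normal 0.491 0.261 -0.831
outer loop
vertex 4.873 -0.13 -2.558
vertex 4.161 -0.668 -3.148
vertex 4.135 0.357 -2.841
endloop
endfacet
facet normal 0.356 0.810 0.465
outer loop
vertex 4.873 -0.13 -2.558
vertex 4.135 0.357 -2.841
vertex 3.812 -0.694 -0.763
endloop
endfacet
facet normal 0.356 0.810 0.465
outer loop
vertex 3.812 -0.694 -0.763
vertex 4.135 0.357 -2.841
vertex 3.074 -0.207 -1.046
endloop
endfacet
facet normal -0.491 -0.260 0.832
outer loop
vertex 3.812 -0.694 -0.763
vertex 3.074 -0.207 -1.046
vertex 3.099 -1.232 -1.352
endloop
endfacet
facet normal 0.491 0.261 -0.831
outer loop
vertex 4.135 0.357 -2.841
vertex 4.161 -0.668 -3.148
vertex 3.416 0.072 -3.355
endloop
endfacet
facet normal -0.400 0.915 0.051
outer loop
vertex 4.135 0.357 -2.841
vertex 3.416 0.072 -3.355
vertex 3.074 -0.207 -1.046
endloop
endfacet
facet normal -0.400 0.915 0.051
outer loop
vertex 3.074 -0.207 -1.046
vertex 3.416 0.072 -3.355
vertex 2.355 -0.492 -1.56
endloop
endfacet
facet normal -0.491 -0.260 0.831
outer loop
vertex 3.074 -0.207 -1.046
vertex 2.355 -0.492 -1.56
vertex 3.099 -1.232 -1.352
endloop
endfacet
facet normal 0.491 0.261 -0.831
outer loop
vertex 3.416 0.072 -3.355
vertex 4.161 -0.668 -3.148
vertex 3.258 -0.77 -3.713
endloop
endfacet
facet normal -0.854 0.331 -0.401
outer loop
vertex 3.416 0.072 -3.355
vertex 3.258 -0.77 -3.713
vertex 2.355 -0.492 -1.56
endloop
endfacet
facet normal -0.854 0.331 -0.401
outer loop
vertex 2.355 -0.492 -1.56
vertex 3.258 -0.77 -3.713
vertex 2.197 -1.334 -1.918
endloop
endfacet
facet normal -0.492 -0.261 0.831
outer loop
vertex 2.355 -0.492 -1.56
vertex 2.197 -1.334 -1.918
vertex 3.099 -1.232 -1.352
endloop
endfacet
facet normal 0.491 0.261 -0.831
outer loop
vertex 3.258 -0.77 -3.713
vertex 4.161 -0.668 -3.148
vertex 3.78 -1.536 -3.645
endloop
endfacet
facet normal -0.666 -0.503 -0.551
outer loop
vertex 3.258 -0.77 -3.713
vertex 3.78 -1.536 -3.645
vertex 2.197 -1.334 -1.918
endloop
endfacet
facet normal -0.666 -0.503 -0.551
outer loop
vertex 2.197 -1.334 -1.918
vertex 3.78 -1.536 -3.645
vertex 2.719 -2.099 -1.85
endloop
endfacet
facet normal -0.492 -0.262 0.831
outer loop
vertex 2.197 -1.334 -1.918
vertex 2.719 -2.099 -1.85
vertex 3.099 -1.232 -1.352
endloop
endfacet
facet normal 0.492 0.260 -0.831
outer loop
vertex 3.78 -1.536 -3.645
vertex 4.161 -0.668 -3.148
vertex 4.588 -1.648 -3.202
endloop
endfacet
facet normal 0.024 -0.958 -0.286
outer loop
vertex 3.78 -1.536 -3.645
vertex 4.588 -1.648 -3.202
vertex 2.719 -2.099 -1.85
endloop
endfacet
facet normal 0.024 -0.958 -0.286
outer loop
vertex 2.719 -2.099 -1.85
vertex 4.588 -1.648 -3.202
vertex 3.527 -2.211 -1.407
endloop
endfacet
facet normal -0.492 -0.262 0.831
outer loop
vertex 2.719 -2.099 -1.85
vertex 3.527 -2.211 -1.407
vertex 3.099 -1.232 -1.352
endloop
endfacet
facet normal 0.492 0.260 -0.831
outer loop
vertex 4.588 -1.648 -3.202
vertex 4.161 -0.668 -3.148
vertex 5.075 -1.022 -2.718
endloop
endfacet
facet normal 0.696 -0.692 0.194
outer loop
vertex 4.588 -1.648 -3.202
vertex 5.075 -1.022 -2.718
vertex 3.527 -2.211 -1.407
endloop
endfacet
facet normal 0.695 -0.692 0.194
outer loop
vertex 3.527 -2.211 -1.407
vertex 5.075 -1.022 -2.718
vertex 4.014 -1.586 -0.923
endloop
endfacet
facet normal -0.491 -0.261 0.831
outer loop
vertex 3.527 -2.211 -1.407
vertex 4.014 -1.586 -0.923
vertex 3.099 -1.232 -1.352
endloop
endfacet
facet normal 0.492 0.260 -0.831
outer loop
vertex 5.075 -1.022 -2.718
vertex 4.161 -0.668 -3.148
vertex 4.873 -0.13 -2.558
endloop
endfacet
facet normal 0.843 0.096 0.529
outer loop
vertex 5.075 -1.022 -2.718
vertex 4.873 -0.13 -2.558
vertex 4.014 -1.586 -0.923
endloop
endfacet
facet normal 0.843 0.096 0.529
outer loop
vertex 4.014 -1.586 -0.923
vertex 4.873 -0.13 -2.558
vertex 3.812 -0.694 -0.763
endloop
endfacet
facet normal -0.491 -0.260 0.832
outer loop
vertex 4.014 -1.586 -0.923
vertex 3.812 -0.694 -0.763
vertex 3.099 -1.232 -1.352
endloop
endfacet
facet normal -0.551 0.190 0.812
outer loop
vertex -3.068 -1.92 -1.423
vertex -2.086 -0.538 -1.08
vertex -3.784 -1.253 -2.065
endloop
endfacet
facet normal -0.567 -0.799 -0.198
outer loop
vertex -2.714 -1.622 -3.64
vertex -3.068 -1.92 -1.423
vertex -3.784 -1.253 -2.065
endloop
endfacet
facet normal -0.551 0.190 0.812
outer loop
vertex -3.784 -1.253 -2.065
vertex -2.086 -0.538 -1.08
vertex -2.801 0.129 -1.721
endloop
endfacet
facet normal -0.611 0.571 -0.549
outer loop
vertex -2.801 0.129 -1.721
vertex -2.714 -1.622 -3.64
vertex -3.784 -1.253 -2.065
endloop
endfacet
facet normal 0.611 -0.570 0.549
outer loop
vertex -3.068 -1.92 -1.423
vertex -1.016 -0.907 -2.655
vertex -2.086 -0.538 -1.08
endloop
endfacet
facet normal -0.568 -0.799 -0.198
outer loop
vertex -1.999 -2.289 -2.999
vertex -3.068 -1.92 -1.423
vertex -2.714 -1.622 -3.64
endloop
endfacet
facet normal 0.611 -0.571 0.548
outer loop
vertex -1.999 -2.289 -2.999
vertex -1.016 -0.907 -2.655
vertex -3.068 -1.92 -1.423
endloop
endfacet
facet normal 0.568 0.799 0.198
outer loop
vertex -2.086 -0.538 -1.08
vertex -1.016 -0.907 -2.655
vertex -2.801 0.129 -1.721
endloop
endfacet
facet normal -0.611 0.571 -0.548
outer loop
vertex -1.732 -0.24 -3.297
vertex -2.714 -1.622 -3.64
vertex -2.801 0.129 -1.721
endloop
endfacet
facet normal 0.567 0.799 0.198
outer loop
vertex -2.801 0.129 -1.721
vertex -1.016 -0.907 -2.655
vertex -1.732 -0.24 -3.297
endloop
endfacet
facet normal 0.551 -0.190 -0.812
outer loop
vertex -1.732 -0.24 -3.297
vertex -1.999 -2.289 -2.999
vertex -2.714 -1.622 -3.64
endloop
endfacet
facet normal 0.551 -0.190 -0.812
outer loop
vertex -1.016 -0.907 -2.655
vertex -1.999 -2.289 -2.999
vertex -1.732 -0.24 -3.297
endloop
endfacet

endsolid


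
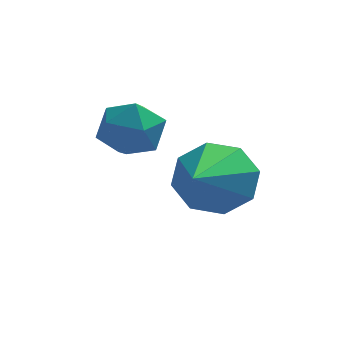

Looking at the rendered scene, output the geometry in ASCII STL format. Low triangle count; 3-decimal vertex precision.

solid 
facet normal 0.162 0.879 -0.448
outer loop
vertex -0.014 3.851 1.329
vertex -0.483 3.584 0.635
vertex -0.667 4.001 1.387
endloop
endfacet
facet normal 0.108 0.085 0.991
outer loop
vertex -0.014 3.851 1.329
vertex -0.667 4.001 1.387
vertex -0.837 1.676 1.605
endloop
endfacet
facet normal 0.162 0.879 -0.448
outer loop
vertex -0.667 4.001 1.387
vertex -0.483 3.584 0.635
vertex -1.214 3.907 1.004
endloop
endfacet
facet normal -0.583 0.118 0.804
outer loop
vertex -0.667 4.001 1.387
vertex -1.214 3.907 1.004
vertex -0.837 1.676 1.605
endloop
endfacet
facet normal 0.163 0.879 -0.448
outer loop
vertex -1.214 3.907 1.004
vertex -0.483 3.584 0.635
vertex -1.332 3.624 0.405
endloop
endfacet
facet normal -0.966 -0.099 0.237
outer loop
vertex -1.214 3.907 1.004
vertex -1.332 3.624 0.405
vertex -0.837 1.676 1.605
endloop
endfacet
facet normal 0.162 0.880 -0.447
outer loop
vertex -1.332 3.624 0.405
vertex -0.483 3.584 0.635
vertex -0.953 3.318 -0.06
endloop
endfacet
facet normal -0.816 -0.439 -0.376
outer loop
vertex -1.332 3.624 0.405
vertex -0.953 3.318 -0.06
vertex -0.837 1.676 1.605
endloop
endfacet
facet normal 0.163 0.879 -0.447
outer loop
vertex -0.953 3.318 -0.06
vertex -0.483 3.584 0.635
vertex -0.299 3.167 -0.118
endloop
endfacet
facet normal -0.222 -0.702 -0.677
outer loop
vertex -0.953 3.318 -0.06
vertex -0.299 3.167 -0.118
vertex -0.837 1.676 1.605
endloop
endfacet
facet normal 0.162 0.879 -0.447
outer loop
vertex -0.299 3.167 -0.118
vertex -0.483 3.584 0.635
vertex 0.247 3.261 0.265
endloop
endfacet
facet normal 0.470 -0.735 -0.489
outer loop
vertex -0.299 3.167 -0.118
vertex 0.247 3.261 0.265
vertex -0.837 1.676 1.605
endloop
endfacet
facet normal 0.162 0.879 -0.447
outer loop
vertex 0.247 3.261 0.265
vertex -0.483 3.584 0.635
vertex 0.365 3.544 0.864
endloop
endfacet
facet normal 0.852 -0.518 0.077
outer loop
vertex 0.247 3.261 0.265
vertex 0.365 3.544 0.864
vertex -0.837 1.676 1.605
endloop
endfacet
facet normal 0.162 0.879 -0.448
outer loop
vertex 0.365 3.544 0.864
vertex -0.483 3.584 0.635
vertex -0.014 3.851 1.329
endloop
endfacet
facet normal 0.702 -0.178 0.690
outer loop
vertex 0.365 3.544 0.864
vertex -0.014 3.851 1.329
vertex -0.837 1.676 1.605
endloop
endfacet
facet normal -0.489 -0.098 0.867
outer loop
vertex -2.594 4.048 2.257
vertex -2.532 3.305 2.208
vertex -2.002 3.703 2.552
endloop
endfacet
facet normal -0.123 0.515 0.848
outer loop
vertex -2.594 4.048 2.257
vertex -2.002 3.703 2.552
vertex -1.912 4.342 2.177
endloop
endfacet
facet normal -0.351 0.892 0.287
outer loop
vertex -2.594 4.048 2.257
vertex -1.912 4.342 2.177
vertex -2.388 4.34 1.601
endloop
endfacet
facet normal -0.858 0.512 -0.042
outer loop
vertex -2.594 4.048 2.257
vertex -2.388 4.34 1.601
vertex -2.771 3.699 1.621
endloop
endfacet
facet normal -0.943 -0.100 0.317
outer loop
vertex -2.594 4.048 2.257
vertex -2.771 3.699 1.621
vertex -2.532 3.305 2.208
endloop
endfacet
facet normal 0.565 0.357 0.744
outer loop
vertex -1.912 4.342 2.177
vertex -2.002 3.703 2.552
vertex -1.429 3.781 2.079
endloop
endfacet
facet normal -0.028 -0.632 0.774
outer loop
vertex -2.002 3.703 2.552
vertex -2.532 3.305 2.208
vertex -1.812 3.14 2.099
endloop
endfacet
facet normal -0.763 -0.636 -0.117
outer loop
vertex -2.532 3.305 2.208
vertex -2.771 3.699 1.621
vertex -2.288 3.138 1.523
endloop
endfacet
facet normal -0.624 0.351 -0.698
outer loop
vertex -2.771 3.699 1.621
vertex -2.388 4.34 1.601
vertex -2.198 3.777 1.148
endloop
endfacet
facet normal 0.196 0.966 -0.166
outer loop
vertex -2.388 4.34 1.601
vertex -1.912 4.342 2.177
vertex -1.668 4.175 1.492
endloop
endfacet
facet normal 0.858 -0.512 0.042
outer loop
vertex -1.606 3.432 1.443
vertex -1.429 3.781 2.079
vertex -1.812 3.14 2.099
endloop
endfacet
facet normal 0.351 -0.892 -0.287
outer loop
vertex -1.606 3.432 1.443
vertex -1.812 3.14 2.099
vertex -2.288 3.138 1.523
endloop
endfacet
facet normal 0.123 -0.515 -0.848
outer loop
vertex -1.606 3.432 1.443
vertex -2.288 3.138 1.523
vertex -2.198 3.777 1.148
endloop
endfacet
facet normal 0.489 0.098 -0.867
outer loop
vertex -1.606 3.432 1.443
vertex -2.198 3.777 1.148
vertex -1.668 4.175 1.492
endloop
endfacet
facet normal 0.943 0.100 -0.317
outer loop
vertex -1.606 3.432 1.443
vertex -1.668 4.175 1.492
vertex -1.429 3.781 2.079
endloop
endfacet
facet normal 0.624 -0.351 0.698
outer loop
vertex -1.812 3.14 2.099
vertex -1.429 3.781 2.079
vertex -2.002 3.703 2.552
endloop
endfacet
facet normal -0.196 -0.966 0.166
outer loop
vertex -2.288 3.138 1.523
vertex -1.812 3.14 2.099
vertex -2.532 3.305 2.208
endloop
endfacet
facet normal -0.565 -0.357 -0.744
outer loop
vertex -2.198 3.777 1.148
vertex -2.288 3.138 1.523
vertex -2.771 3.699 1.621
endloop
endfacet
facet normal 0.028 0.632 -0.774
outer loop
vertex -1.668 4.175 1.492
vertex -2.198 3.777 1.148
vertex -2.388 4.34 1.601
endloop
endfacet
facet normal 0.763 0.636 0.117
outer loop
vertex -1.429 3.781 2.079
vertex -1.668 4.175 1.492
vertex -1.912 4.342 2.177
endloop
endfacet

endsolid


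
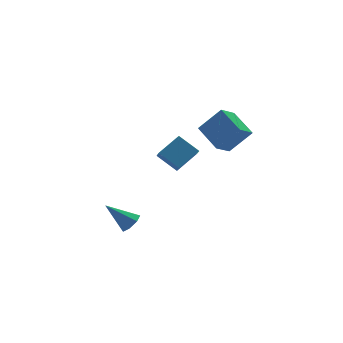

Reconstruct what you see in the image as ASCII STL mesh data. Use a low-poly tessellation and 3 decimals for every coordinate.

solid 
facet normal 0.575 -0.480 -0.663
outer loop
vertex -2.571 0.814 -1.28
vertex -3.081 0.912 -1.793
vertex -2.52 1.346 -1.621
endloop
endfacet
facet normal 0.583 0.398 0.708
outer loop
vertex -2.571 0.814 -1.28
vertex -2.52 1.346 -1.621
vertex -4.179 1.828 -0.527
endloop
endfacet
facet normal 0.575 -0.480 -0.663
outer loop
vertex -2.52 1.346 -1.621
vertex -3.081 0.912 -1.793
vertex -2.892 1.55 -2.091
endloop
endfacet
facet normal 0.352 0.928 0.124
outer loop
vertex -2.52 1.346 -1.621
vertex -2.892 1.55 -2.091
vertex -4.179 1.828 -0.527
endloop
endfacet
facet normal 0.575 -0.480 -0.663
outer loop
vertex -2.892 1.55 -2.091
vertex -3.081 0.912 -1.793
vertex -3.406 1.274 -2.337
endloop
endfacet
facet normal -0.284 0.876 -0.389
outer loop
vertex -2.892 1.55 -2.091
vertex -3.406 1.274 -2.337
vertex -4.179 1.828 -0.527
endloop
endfacet
facet normal 0.574 -0.480 -0.663
outer loop
vertex -3.406 1.274 -2.337
vertex -3.081 0.912 -1.793
vertex -3.676 0.725 -2.173
endloop
endfacet
facet normal -0.848 0.283 -0.449
outer loop
vertex -3.406 1.274 -2.337
vertex -3.676 0.725 -2.173
vertex -4.179 1.828 -0.527
endloop
endfacet
facet normal 0.574 -0.480 -0.663
outer loop
vertex -3.676 0.725 -2.173
vertex -3.081 0.912 -1.793
vertex -3.498 0.316 -1.723
endloop
endfacet
facet normal -0.914 -0.406 -0.007
outer loop
vertex -3.676 0.725 -2.173
vertex -3.498 0.316 -1.723
vertex -4.179 1.828 -0.527
endloop
endfacet
facet normal 0.574 -0.480 -0.663
outer loop
vertex -3.498 0.316 -1.723
vertex -3.081 0.912 -1.793
vertex -3.006 0.356 -1.326
endloop
endfacet
facet normal -0.432 -0.671 0.603
outer loop
vertex -3.498 0.316 -1.723
vertex -3.006 0.356 -1.326
vertex -4.179 1.828 -0.527
endloop
endfacet
facet normal 0.575 -0.479 -0.663
outer loop
vertex -3.006 0.356 -1.326
vertex -3.081 0.912 -1.793
vertex -2.571 0.814 -1.28
endloop
endfacet
facet normal 0.233 -0.314 0.920
outer loop
vertex -3.006 0.356 -1.326
vertex -2.571 0.814 -1.28
vertex -4.179 1.828 -0.527
endloop
endfacet
facet normal -0.868 -0.196 -0.456
outer loop
vertex 0.684 2.271 0.714
vertex -0.012 3.378 1.565
vertex 0.868 2.847 0.116
endloop
endfacet
facet normal 0.447 -0.709 -0.546
outer loop
vertex 2.352 3.182 0.895
vertex 0.684 2.271 0.714
vertex 0.868 2.847 0.116
endloop
endfacet
facet normal -0.868 -0.197 -0.455
outer loop
vertex 0.868 2.847 0.116
vertex -0.012 3.378 1.565
vertex 0.171 3.953 0.967
endloop
endfacet
facet normal 0.216 0.677 -0.703
outer loop
vertex 0.171 3.953 0.967
vertex 2.352 3.182 0.895
vertex 0.868 2.847 0.116
endloop
endfacet
facet normal -0.216 -0.677 0.704
outer loop
vertex 0.684 2.271 0.714
vertex 1.472 3.713 2.344
vertex -0.012 3.378 1.565
endloop
endfacet
facet normal 0.447 -0.709 -0.545
outer loop
vertex 2.169 2.607 1.493
vertex 0.684 2.271 0.714
vertex 2.352 3.182 0.895
endloop
endfacet
facet normal -0.216 -0.677 0.703
outer loop
vertex 2.169 2.607 1.493
vertex 1.472 3.713 2.344
vertex 0.684 2.271 0.714
endloop
endfacet
facet normal -0.446 0.709 0.545
outer loop
vertex -0.012 3.378 1.565
vertex 1.472 3.713 2.344
vertex 0.171 3.953 0.967
endloop
endfacet
facet normal 0.216 0.677 -0.704
outer loop
vertex 1.656 4.289 1.746
vertex 2.352 3.182 0.895
vertex 0.171 3.953 0.967
endloop
endfacet
facet normal -0.447 0.709 0.546
outer loop
vertex 0.171 3.953 0.967
vertex 1.472 3.713 2.344
vertex 1.656 4.289 1.746
endloop
endfacet
facet normal 0.869 0.197 0.455
outer loop
vertex 1.656 4.289 1.746
vertex 2.169 2.607 1.493
vertex 2.352 3.182 0.895
endloop
endfacet
facet normal 0.868 0.196 0.456
outer loop
vertex 1.472 3.713 2.344
vertex 2.169 2.607 1.493
vertex 1.656 4.289 1.746
endloop
endfacet
facet normal -0.768 -0.299 0.566
outer loop
vertex 4.084 1.407 3.318
vertex 3.928 3.206 4.056
vertex 2.858 1.881 1.905
endloop
endfacet
facet normal 0.080 -0.922 -0.378
outer loop
vertex 3.972 2.314 1.084
vertex 4.084 1.407 3.318
vertex 2.858 1.881 1.905
endloop
endfacet
facet normal -0.768 -0.299 0.566
outer loop
vertex 2.858 1.881 1.905
vertex 3.928 3.206 4.056
vertex 2.702 3.679 2.643
endloop
endfacet
facet normal -0.635 0.245 -0.732
outer loop
vertex 2.702 3.679 2.643
vertex 3.972 2.314 1.084
vertex 2.858 1.881 1.905
endloop
endfacet
facet normal 0.635 -0.245 0.732
outer loop
vertex 4.084 1.407 3.318
vertex 5.042 3.639 3.235
vertex 3.928 3.206 4.056
endloop
endfacet
facet normal 0.080 -0.922 -0.378
outer loop
vertex 5.198 1.841 2.497
vertex 4.084 1.407 3.318
vertex 3.972 2.314 1.084
endloop
endfacet
facet normal 0.635 -0.245 0.732
outer loop
vertex 5.198 1.841 2.497
vertex 5.042 3.639 3.235
vertex 4.084 1.407 3.318
endloop
endfacet
facet normal -0.080 0.922 0.378
outer loop
vertex 3.928 3.206 4.056
vertex 5.042 3.639 3.235
vertex 2.702 3.679 2.643
endloop
endfacet
facet normal -0.635 0.245 -0.732
outer loop
vertex 3.816 4.113 1.822
vertex 3.972 2.314 1.084
vertex 2.702 3.679 2.643
endloop
endfacet
facet normal -0.080 0.922 0.379
outer loop
vertex 2.702 3.679 2.643
vertex 5.042 3.639 3.235
vertex 3.816 4.113 1.822
endloop
endfacet
facet normal 0.768 0.299 -0.566
outer loop
vertex 3.816 4.113 1.822
vertex 5.198 1.841 2.497
vertex 3.972 2.314 1.084
endloop
endfacet
facet normal 0.768 0.299 -0.566
outer loop
vertex 5.042 3.639 3.235
vertex 5.198 1.841 2.497
vertex 3.816 4.113 1.822
endloop
endfacet

endsolid


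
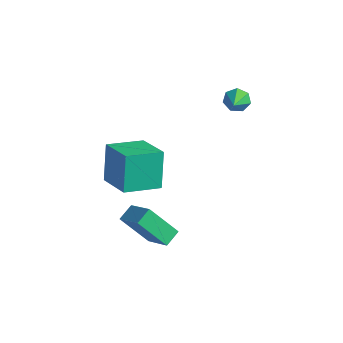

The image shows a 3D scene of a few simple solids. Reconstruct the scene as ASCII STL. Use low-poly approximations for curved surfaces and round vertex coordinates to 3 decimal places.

solid 
facet normal -0.550 -0.376 0.746
outer loop
vertex 0.332 -2.52 -1.222
vertex -1.161 -2.262 -2.194
vertex 0.425 -3.408 -1.601
endloop
endfacet
facet normal 0.829 -0.144 0.540
outer loop
vertex 1.581 -2.618 -3.166
vertex 0.332 -2.52 -1.222
vertex 0.425 -3.408 -1.601
endloop
endfacet
facet normal -0.551 -0.376 0.745
outer loop
vertex 0.425 -3.408 -1.601
vertex -1.161 -2.262 -2.194
vertex -1.067 -3.15 -2.573
endloop
endfacet
facet normal 0.096 -0.915 -0.391
outer loop
vertex -1.067 -3.15 -2.573
vertex 1.581 -2.618 -3.166
vertex 0.425 -3.408 -1.601
endloop
endfacet
facet normal -0.096 0.915 0.391
outer loop
vertex 0.332 -2.52 -1.222
vertex -0.005 -1.472 -3.759
vertex -1.161 -2.262 -2.194
endloop
endfacet
facet normal 0.829 -0.143 0.540
outer loop
vertex 1.487 -1.73 -2.787
vertex 0.332 -2.52 -1.222
vertex 1.581 -2.618 -3.166
endloop
endfacet
facet normal -0.096 0.915 0.391
outer loop
vertex 1.487 -1.73 -2.787
vertex -0.005 -1.472 -3.759
vertex 0.332 -2.52 -1.222
endloop
endfacet
facet normal -0.829 0.143 -0.540
outer loop
vertex -1.161 -2.262 -2.194
vertex -0.005 -1.472 -3.759
vertex -1.067 -3.15 -2.573
endloop
endfacet
facet normal 0.096 -0.915 -0.391
outer loop
vertex 0.088 -2.36 -4.138
vertex 1.581 -2.618 -3.166
vertex -1.067 -3.15 -2.573
endloop
endfacet
facet normal -0.830 0.143 -0.540
outer loop
vertex -1.067 -3.15 -2.573
vertex -0.005 -1.472 -3.759
vertex 0.088 -2.36 -4.138
endloop
endfacet
facet normal 0.550 0.376 -0.745
outer loop
vertex 0.088 -2.36 -4.138
vertex 1.487 -1.73 -2.787
vertex 1.581 -2.618 -3.166
endloop
endfacet
facet normal 0.551 0.376 -0.745
outer loop
vertex -0.005 -1.472 -3.759
vertex 1.487 -1.73 -2.787
vertex 0.088 -2.36 -4.138
endloop
endfacet
facet normal -0.899 0.254 -0.356
outer loop
vertex -2.223 -2.817 2.325
vertex -1.525 -1.016 1.848
vertex -1.675 -3.532 0.428
endloop
endfacet
facet normal -0.351 -0.905 0.240
outer loop
vertex 0.205 -4.064 1.172
vertex -2.223 -2.817 2.325
vertex -1.675 -3.532 0.428
endloop
endfacet
facet normal -0.899 0.255 -0.356
outer loop
vertex -1.675 -3.532 0.428
vertex -1.525 -1.016 1.848
vertex -0.976 -1.73 -0.049
endloop
endfacet
facet normal 0.261 -0.340 -0.903
outer loop
vertex -0.976 -1.73 -0.049
vertex 0.205 -4.064 1.172
vertex -1.675 -3.532 0.428
endloop
endfacet
facet normal -0.261 0.340 0.903
outer loop
vertex -2.223 -2.817 2.325
vertex 0.355 -1.548 2.592
vertex -1.525 -1.016 1.848
endloop
endfacet
facet normal -0.351 -0.905 0.239
outer loop
vertex -0.344 -3.35 3.069
vertex -2.223 -2.817 2.325
vertex 0.205 -4.064 1.172
endloop
endfacet
facet normal -0.261 0.340 0.903
outer loop
vertex -0.344 -3.35 3.069
vertex 0.355 -1.548 2.592
vertex -2.223 -2.817 2.325
endloop
endfacet
facet normal 0.351 0.905 -0.239
outer loop
vertex -1.525 -1.016 1.848
vertex 0.355 -1.548 2.592
vertex -0.976 -1.73 -0.049
endloop
endfacet
facet normal 0.261 -0.340 -0.903
outer loop
vertex 0.903 -2.263 0.695
vertex 0.205 -4.064 1.172
vertex -0.976 -1.73 -0.049
endloop
endfacet
facet normal 0.352 0.905 -0.240
outer loop
vertex -0.976 -1.73 -0.049
vertex 0.355 -1.548 2.592
vertex 0.903 -2.263 0.695
endloop
endfacet
facet normal 0.899 -0.254 0.356
outer loop
vertex 0.903 -2.263 0.695
vertex -0.344 -3.35 3.069
vertex 0.205 -4.064 1.172
endloop
endfacet
facet normal 0.899 -0.255 0.356
outer loop
vertex 0.355 -1.548 2.592
vertex -0.344 -3.35 3.069
vertex 0.903 -2.263 0.695
endloop
endfacet
facet normal -0.496 0.708 -0.502
outer loop
vertex 0.624 4.021 3.543
vertex 0.333 3.53 3.138
vertex 0.098 3.794 3.743
endloop
endfacet
facet normal 0.241 0.265 0.934
outer loop
vertex 0.624 4.021 3.543
vertex 0.098 3.794 3.743
vertex 1.047 2.51 3.862
endloop
endfacet
facet normal -0.496 0.709 -0.502
outer loop
vertex 0.098 3.794 3.743
vertex 0.333 3.53 3.138
vertex -0.252 3.368 3.487
endloop
endfacet
facet normal -0.397 -0.211 0.893
outer loop
vertex 0.098 3.794 3.743
vertex -0.252 3.368 3.487
vertex 1.047 2.51 3.862
endloop
endfacet
facet normal -0.496 0.708 -0.503
outer loop
vertex -0.252 3.368 3.487
vertex 0.333 3.53 3.138
vertex -0.161 3.064 2.969
endloop
endfacet
facet normal -0.585 -0.740 0.332
outer loop
vertex -0.252 3.368 3.487
vertex -0.161 3.064 2.969
vertex 1.047 2.51 3.862
endloop
endfacet
facet normal -0.496 0.708 -0.502
outer loop
vertex -0.161 3.064 2.969
vertex 0.333 3.53 3.138
vertex 0.301 3.111 2.579
endloop
endfacet
facet normal -0.183 -0.927 -0.328
outer loop
vertex -0.161 3.064 2.969
vertex 0.301 3.111 2.579
vertex 1.047 2.51 3.862
endloop
endfacet
facet normal -0.496 0.708 -0.503
outer loop
vertex 0.301 3.111 2.579
vertex 0.333 3.53 3.138
vertex 0.788 3.473 2.609
endloop
endfacet
facet normal 0.505 -0.631 -0.589
outer loop
vertex 0.301 3.111 2.579
vertex 0.788 3.473 2.609
vertex 1.047 2.51 3.862
endloop
endfacet
facet normal -0.497 0.707 -0.503
outer loop
vertex 0.788 3.473 2.609
vertex 0.333 3.53 3.138
vertex 0.931 3.879 3.038
endloop
endfacet
facet normal 0.965 -0.071 -0.254
outer loop
vertex 0.788 3.473 2.609
vertex 0.931 3.879 3.038
vertex 1.047 2.51 3.862
endloop
endfacet
facet normal -0.497 0.708 -0.501
outer loop
vertex 0.931 3.879 3.038
vertex 0.333 3.53 3.138
vertex 0.624 4.021 3.543
endloop
endfacet
facet normal 0.846 0.326 0.422
outer loop
vertex 0.931 3.879 3.038
vertex 0.624 4.021 3.543
vertex 1.047 2.51 3.862
endloop
endfacet

endsolid


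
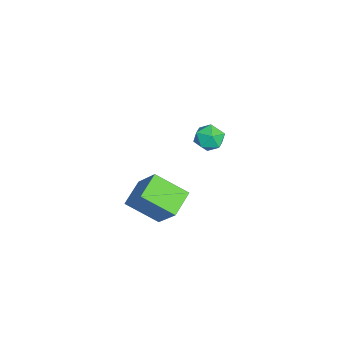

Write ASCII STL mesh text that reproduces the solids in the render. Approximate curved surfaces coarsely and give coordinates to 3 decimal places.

solid 
facet normal -0.533 -0.394 -0.749
outer loop
vertex 3.524 -4.451 1.632
vertex 2.237 -3.81 2.21
vertex 3.855 -2.785 0.521
endloop
endfacet
facet normal 0.831 -0.413 -0.373
outer loop
vertex 4.983 -1.95 2.11
vertex 3.524 -4.451 1.632
vertex 3.855 -2.785 0.521
endloop
endfacet
facet normal -0.532 -0.394 -0.749
outer loop
vertex 3.855 -2.785 0.521
vertex 2.237 -3.81 2.21
vertex 2.567 -2.144 1.099
endloop
endfacet
facet normal 0.163 0.821 -0.547
outer loop
vertex 2.567 -2.144 1.099
vertex 4.983 -1.95 2.11
vertex 3.855 -2.785 0.521
endloop
endfacet
facet normal -0.163 -0.821 0.547
outer loop
vertex 3.524 -4.451 1.632
vertex 3.365 -2.975 3.799
vertex 2.237 -3.81 2.21
endloop
endfacet
facet normal 0.831 -0.413 -0.373
outer loop
vertex 4.653 -3.616 3.221
vertex 3.524 -4.451 1.632
vertex 4.983 -1.95 2.11
endloop
endfacet
facet normal -0.163 -0.821 0.547
outer loop
vertex 4.653 -3.616 3.221
vertex 3.365 -2.975 3.799
vertex 3.524 -4.451 1.632
endloop
endfacet
facet normal -0.831 0.413 0.373
outer loop
vertex 2.237 -3.81 2.21
vertex 3.365 -2.975 3.799
vertex 2.567 -2.144 1.099
endloop
endfacet
facet normal 0.163 0.821 -0.547
outer loop
vertex 3.696 -1.309 2.688
vertex 4.983 -1.95 2.11
vertex 2.567 -2.144 1.099
endloop
endfacet
facet normal -0.831 0.414 0.373
outer loop
vertex 2.567 -2.144 1.099
vertex 3.365 -2.975 3.799
vertex 3.696 -1.309 2.688
endloop
endfacet
facet normal 0.533 0.394 0.749
outer loop
vertex 3.696 -1.309 2.688
vertex 4.653 -3.616 3.221
vertex 4.983 -1.95 2.11
endloop
endfacet
facet normal 0.532 0.394 0.749
outer loop
vertex 3.365 -2.975 3.799
vertex 4.653 -3.616 3.221
vertex 3.696 -1.309 2.688
endloop
endfacet
facet normal -0.448 0.893 -0.044
outer loop
vertex -2.774 0.314 1.092
vertex -3.366 0.049 1.752
vertex -2.57 0.46 1.983
endloop
endfacet
facet normal 0.244 0.947 -0.211
outer loop
vertex -2.774 0.314 1.092
vertex -2.57 0.46 1.983
vertex -1.915 0.162 1.402
endloop
endfacet
facet normal 0.370 0.521 -0.770
outer loop
vertex -2.774 0.314 1.092
vertex -1.915 0.162 1.402
vertex -2.306 -0.434 0.811
endloop
endfacet
facet normal -0.245 0.203 -0.948
outer loop
vertex -2.774 0.314 1.092
vertex -2.306 -0.434 0.811
vertex -3.203 -0.503 1.028
endloop
endfacet
facet normal -0.750 0.433 -0.499
outer loop
vertex -2.774 0.314 1.092
vertex -3.203 -0.503 1.028
vertex -3.366 0.049 1.752
endloop
endfacet
facet normal 0.623 0.703 0.342
outer loop
vertex -1.915 0.162 1.402
vertex -2.57 0.46 1.983
vertex -1.977 -0.197 2.252
endloop
endfacet
facet normal -0.496 0.617 0.611
outer loop
vertex -2.57 0.46 1.983
vertex -3.366 0.049 1.752
vertex -2.874 -0.266 2.469
endloop
endfacet
facet normal -0.984 -0.126 -0.125
outer loop
vertex -3.366 0.049 1.752
vertex -3.203 -0.503 1.028
vertex -3.265 -0.862 1.878
endloop
endfacet
facet normal -0.167 -0.499 -0.850
outer loop
vertex -3.203 -0.503 1.028
vertex -2.306 -0.434 0.811
vertex -2.61 -1.16 1.297
endloop
endfacet
facet normal 0.827 0.014 -0.562
outer loop
vertex -2.306 -0.434 0.811
vertex -1.915 0.162 1.402
vertex -1.814 -0.749 1.528
endloop
endfacet
facet normal 0.245 -0.203 0.948
outer loop
vertex -2.406 -1.014 2.188
vertex -1.977 -0.197 2.252
vertex -2.874 -0.266 2.469
endloop
endfacet
facet normal -0.370 -0.521 0.770
outer loop
vertex -2.406 -1.014 2.188
vertex -2.874 -0.266 2.469
vertex -3.265 -0.862 1.878
endloop
endfacet
facet normal -0.244 -0.947 0.211
outer loop
vertex -2.406 -1.014 2.188
vertex -3.265 -0.862 1.878
vertex -2.61 -1.16 1.297
endloop
endfacet
facet normal 0.448 -0.893 0.044
outer loop
vertex -2.406 -1.014 2.188
vertex -2.61 -1.16 1.297
vertex -1.814 -0.749 1.528
endloop
endfacet
facet normal 0.750 -0.433 0.499
outer loop
vertex -2.406 -1.014 2.188
vertex -1.814 -0.749 1.528
vertex -1.977 -0.197 2.252
endloop
endfacet
facet normal 0.167 0.499 0.850
outer loop
vertex -2.874 -0.266 2.469
vertex -1.977 -0.197 2.252
vertex -2.57 0.46 1.983
endloop
endfacet
facet normal -0.827 -0.014 0.562
outer loop
vertex -3.265 -0.862 1.878
vertex -2.874 -0.266 2.469
vertex -3.366 0.049 1.752
endloop
endfacet
facet normal -0.623 -0.703 -0.342
outer loop
vertex -2.61 -1.16 1.297
vertex -3.265 -0.862 1.878
vertex -3.203 -0.503 1.028
endloop
endfacet
facet normal 0.496 -0.617 -0.611
outer loop
vertex -1.814 -0.749 1.528
vertex -2.61 -1.16 1.297
vertex -2.306 -0.434 0.811
endloop
endfacet
facet normal 0.984 0.126 0.125
outer loop
vertex -1.977 -0.197 2.252
vertex -1.814 -0.749 1.528
vertex -1.915 0.162 1.402
endloop
endfacet

endsolid


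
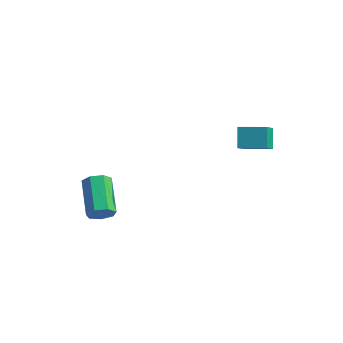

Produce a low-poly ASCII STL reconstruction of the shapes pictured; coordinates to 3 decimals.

solid 
facet normal -0.933 -0.332 -0.140
outer loop
vertex 3.153 2.243 2.007
vertex 2.798 2.91 2.793
vertex 2.908 3.385 0.928
endloop
endfacet
facet normal 0.326 -0.611 -0.721
outer loop
vertex 4.102 3.81 1.107
vertex 3.153 2.243 2.007
vertex 2.908 3.385 0.928
endloop
endfacet
facet normal -0.933 -0.332 -0.140
outer loop
vertex 2.908 3.385 0.928
vertex 2.798 2.91 2.793
vertex 2.553 4.052 1.714
endloop
endfacet
facet normal -0.154 0.718 -0.679
outer loop
vertex 2.553 4.052 1.714
vertex 4.102 3.81 1.107
vertex 2.908 3.385 0.928
endloop
endfacet
facet normal 0.154 -0.718 0.679
outer loop
vertex 3.153 2.243 2.007
vertex 3.992 3.335 2.972
vertex 2.798 2.91 2.793
endloop
endfacet
facet normal 0.326 -0.611 -0.721
outer loop
vertex 4.347 2.668 2.186
vertex 3.153 2.243 2.007
vertex 4.102 3.81 1.107
endloop
endfacet
facet normal 0.154 -0.718 0.679
outer loop
vertex 4.347 2.668 2.186
vertex 3.992 3.335 2.972
vertex 3.153 2.243 2.007
endloop
endfacet
facet normal -0.326 0.611 0.721
outer loop
vertex 2.798 2.91 2.793
vertex 3.992 3.335 2.972
vertex 2.553 4.052 1.714
endloop
endfacet
facet normal -0.154 0.718 -0.679
outer loop
vertex 3.747 4.477 1.893
vertex 4.102 3.81 1.107
vertex 2.553 4.052 1.714
endloop
endfacet
facet normal -0.326 0.611 0.721
outer loop
vertex 2.553 4.052 1.714
vertex 3.992 3.335 2.972
vertex 3.747 4.477 1.893
endloop
endfacet
facet normal 0.933 0.332 0.140
outer loop
vertex 3.747 4.477 1.893
vertex 4.347 2.668 2.186
vertex 4.102 3.81 1.107
endloop
endfacet
facet normal 0.933 0.332 0.140
outer loop
vertex 3.992 3.335 2.972
vertex 4.347 2.668 2.186
vertex 3.747 4.477 1.893
endloop
endfacet
facet normal 0.552 -0.727 -0.409
outer loop
vertex -0.62 -2.385 -0.186
vertex -0.991 -2.353 -0.744
vertex -0.433 -2.014 -0.593
endloop
endfacet
facet normal 0.769 0.255 0.586
outer loop
vertex -0.62 -2.385 -0.186
vertex -0.433 -2.014 -0.593
vertex -1.659 -1.018 0.581
endloop
endfacet
facet normal 0.769 0.256 0.586
outer loop
vertex -1.659 -1.018 0.581
vertex -0.433 -2.014 -0.593
vertex -1.472 -0.648 0.174
endloop
endfacet
facet normal -0.552 0.727 0.407
outer loop
vertex -1.659 -1.018 0.581
vertex -1.472 -0.648 0.174
vertex -2.029 -0.987 0.024
endloop
endfacet
facet normal 0.552 -0.727 -0.407
outer loop
vertex -0.433 -2.014 -0.593
vertex -0.991 -2.353 -0.744
vertex -0.665 -1.899 -1.113
endloop
endfacet
facet normal 0.731 0.658 -0.181
outer loop
vertex -0.433 -2.014 -0.593
vertex -0.665 -1.899 -1.113
vertex -1.472 -0.648 0.174
endloop
endfacet
facet normal 0.732 0.657 -0.180
outer loop
vertex -1.472 -0.648 0.174
vertex -0.665 -1.899 -1.113
vertex -1.704 -0.532 -0.346
endloop
endfacet
facet normal -0.552 0.727 0.409
outer loop
vertex -1.472 -0.648 0.174
vertex -1.704 -0.532 -0.346
vertex -2.029 -0.987 0.024
endloop
endfacet
facet normal 0.552 -0.728 -0.408
outer loop
vertex -0.665 -1.899 -1.113
vertex -0.991 -2.353 -0.744
vertex -1.143 -2.126 -1.355
endloop
endfacet
facet normal 0.143 0.565 -0.813
outer loop
vertex -0.665 -1.899 -1.113
vertex -1.143 -2.126 -1.355
vertex -1.704 -0.532 -0.346
endloop
endfacet
facet normal 0.143 0.565 -0.813
outer loop
vertex -1.704 -0.532 -0.346
vertex -1.143 -2.126 -1.355
vertex -2.182 -0.759 -0.588
endloop
endfacet
facet normal -0.552 0.727 0.409
outer loop
vertex -1.704 -0.532 -0.346
vertex -2.182 -0.759 -0.588
vertex -2.029 -0.987 0.024
endloop
endfacet
facet normal 0.552 -0.727 -0.408
outer loop
vertex -1.143 -2.126 -1.355
vertex -0.991 -2.353 -0.744
vertex -1.506 -2.524 -1.137
endloop
endfacet
facet normal -0.552 0.048 -0.832
outer loop
vertex -1.143 -2.126 -1.355
vertex -1.506 -2.524 -1.137
vertex -2.182 -0.759 -0.588
endloop
endfacet
facet normal -0.553 0.047 -0.832
outer loop
vertex -2.182 -0.759 -0.588
vertex -1.506 -2.524 -1.137
vertex -2.544 -1.158 -0.37
endloop
endfacet
facet normal -0.554 0.726 0.409
outer loop
vertex -2.182 -0.759 -0.588
vertex -2.544 -1.158 -0.37
vertex -2.029 -0.987 0.024
endloop
endfacet
facet normal 0.553 -0.727 -0.408
outer loop
vertex -1.506 -2.524 -1.137
vertex -0.991 -2.353 -0.744
vertex -1.481 -2.794 -0.622
endloop
endfacet
facet normal -0.833 -0.506 -0.225
outer loop
vertex -1.506 -2.524 -1.137
vertex -1.481 -2.794 -0.622
vertex -2.544 -1.158 -0.37
endloop
endfacet
facet normal -0.833 -0.506 -0.224
outer loop
vertex -2.544 -1.158 -0.37
vertex -1.481 -2.794 -0.622
vertex -2.519 -1.427 0.145
endloop
endfacet
facet normal -0.553 0.727 0.407
outer loop
vertex -2.544 -1.158 -0.37
vertex -2.519 -1.427 0.145
vertex -2.029 -0.987 0.024
endloop
endfacet
facet normal 0.552 -0.727 -0.408
outer loop
vertex -1.481 -2.794 -0.622
vertex -0.991 -2.353 -0.744
vertex -1.087 -2.732 -0.199
endloop
endfacet
facet normal -0.486 -0.678 0.552
outer loop
vertex -1.481 -2.794 -0.622
vertex -1.087 -2.732 -0.199
vertex -2.519 -1.427 0.145
endloop
endfacet
facet normal -0.486 -0.678 0.552
outer loop
vertex -2.519 -1.427 0.145
vertex -1.087 -2.732 -0.199
vertex -2.125 -1.365 0.568
endloop
endfacet
facet normal -0.552 0.727 0.408
outer loop
vertex -2.519 -1.427 0.145
vertex -2.125 -1.365 0.568
vertex -2.029 -0.987 0.024
endloop
endfacet
facet normal 0.552 -0.727 -0.409
outer loop
vertex -1.087 -2.732 -0.199
vertex -0.991 -2.353 -0.744
vertex -0.62 -2.385 -0.186
endloop
endfacet
facet normal 0.227 -0.340 0.913
outer loop
vertex -1.087 -2.732 -0.199
vertex -0.62 -2.385 -0.186
vertex -2.125 -1.365 0.568
endloop
endfacet
facet normal 0.227 -0.339 0.913
outer loop
vertex -2.125 -1.365 0.568
vertex -0.62 -2.385 -0.186
vertex -1.659 -1.018 0.581
endloop
endfacet
facet normal -0.553 0.727 0.408
outer loop
vertex -2.125 -1.365 0.568
vertex -1.659 -1.018 0.581
vertex -2.029 -0.987 0.024
endloop
endfacet

endsolid
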